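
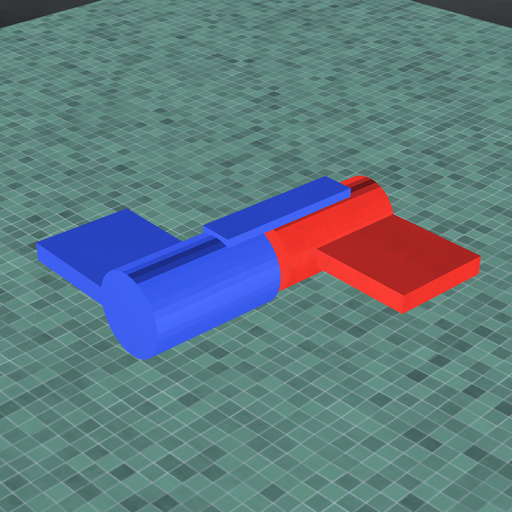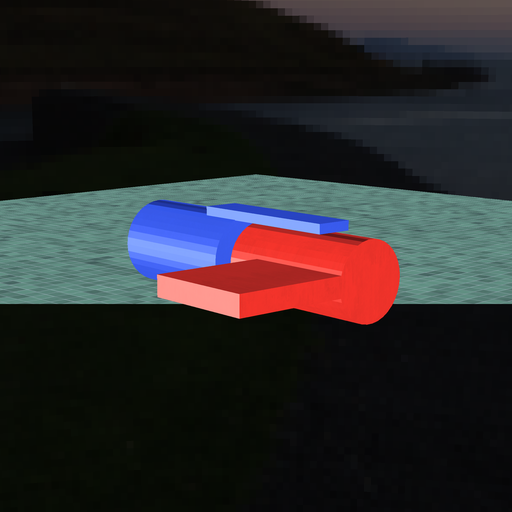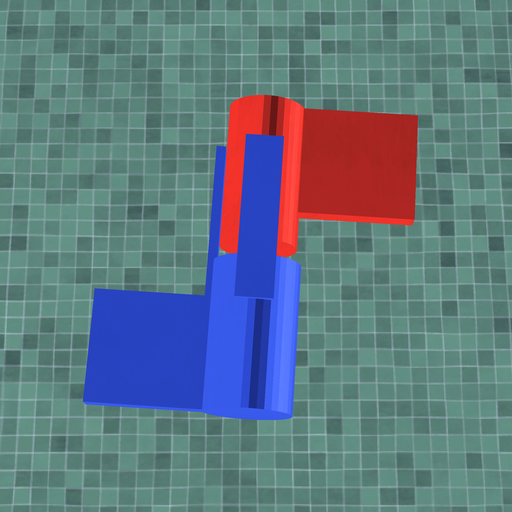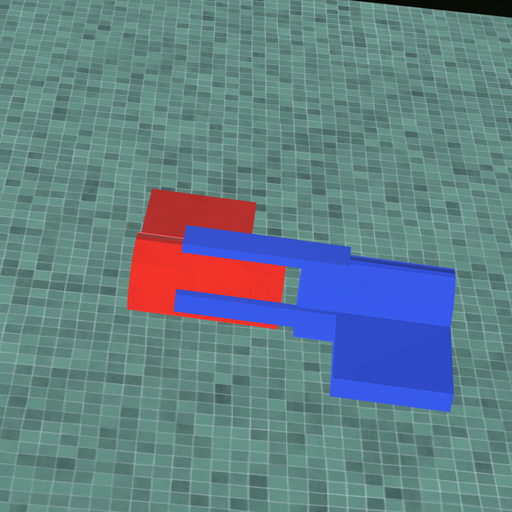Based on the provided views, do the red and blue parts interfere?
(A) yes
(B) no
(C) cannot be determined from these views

(B) no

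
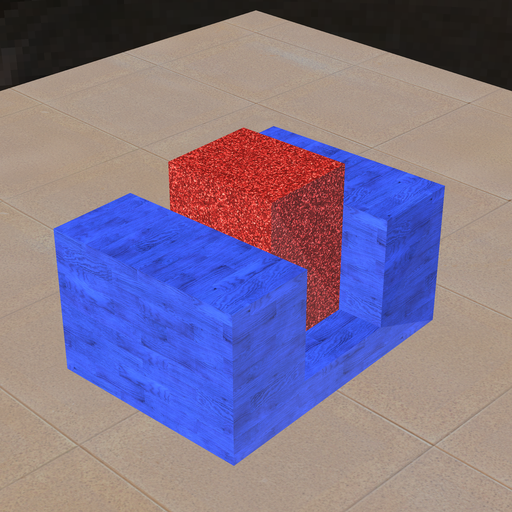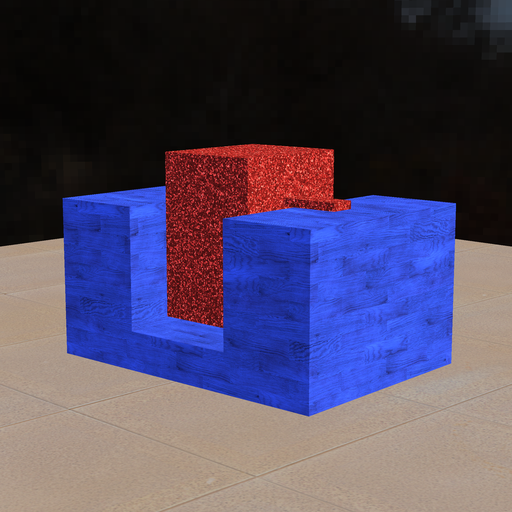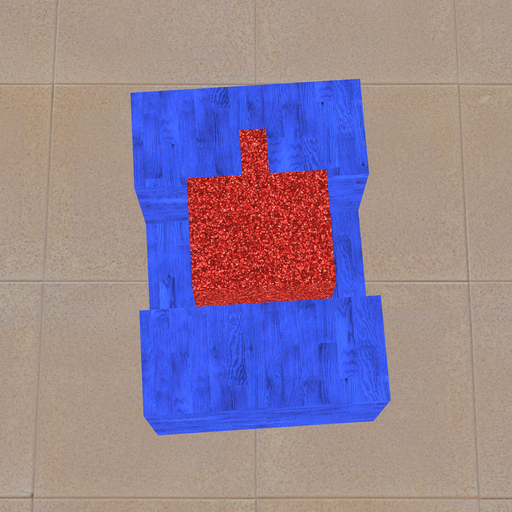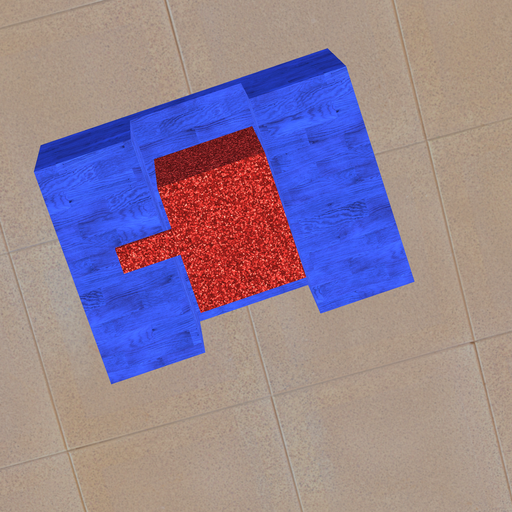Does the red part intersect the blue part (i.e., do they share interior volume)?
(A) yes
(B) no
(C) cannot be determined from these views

(B) no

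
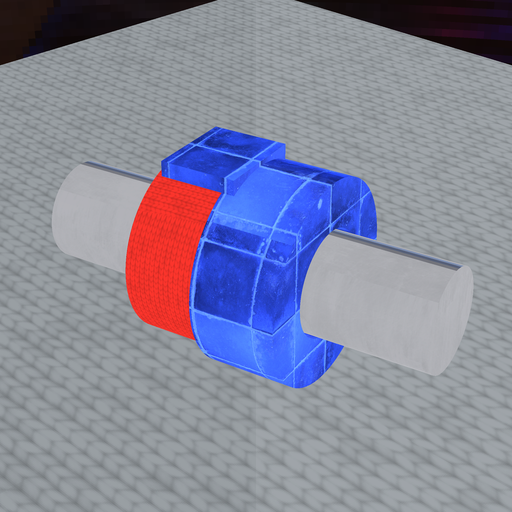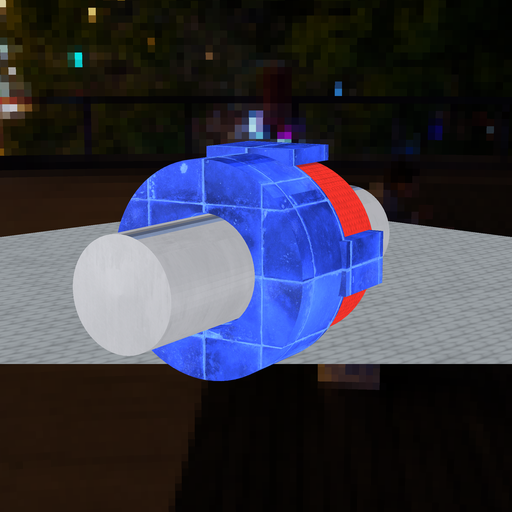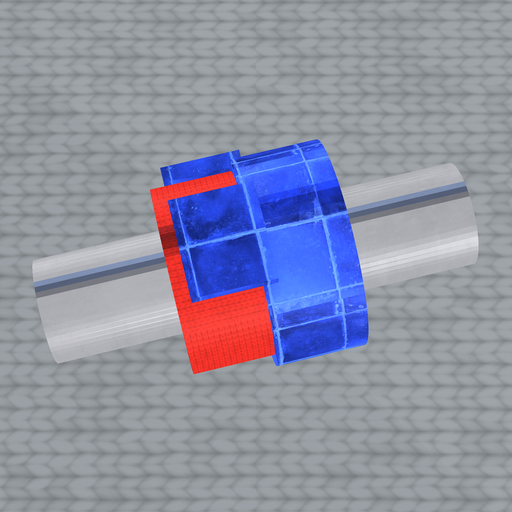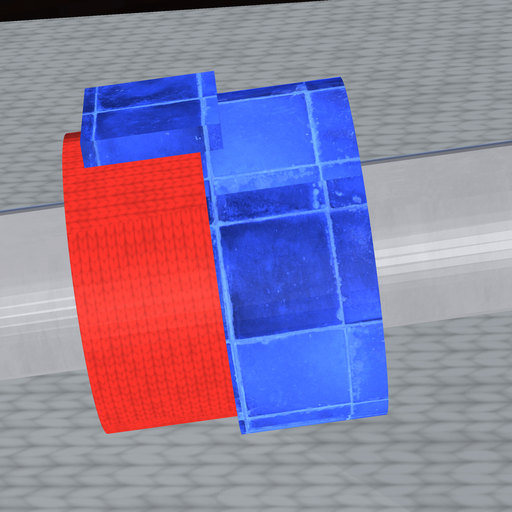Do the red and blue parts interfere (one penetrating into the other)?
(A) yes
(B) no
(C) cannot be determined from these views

(A) yes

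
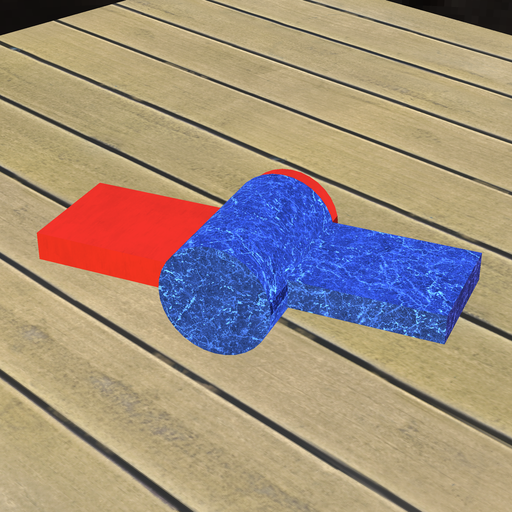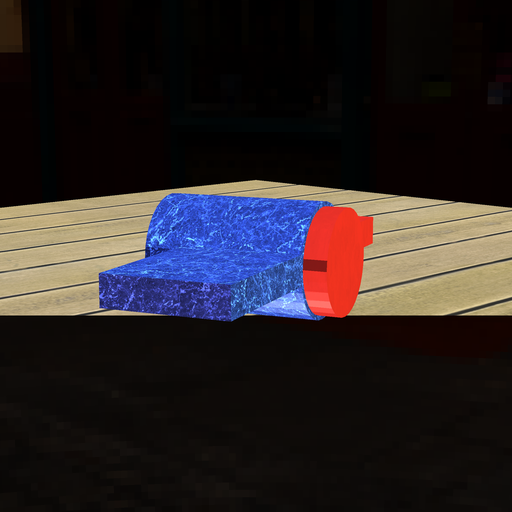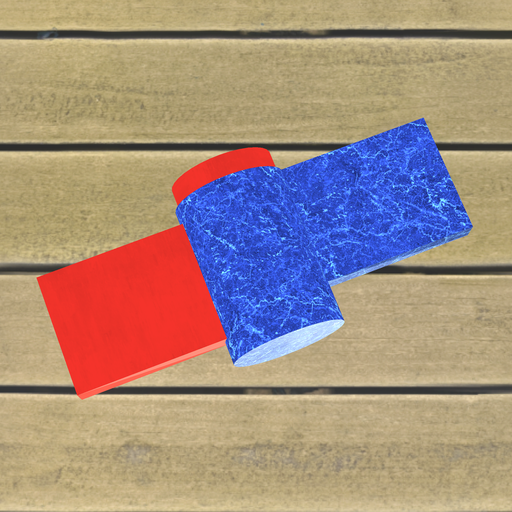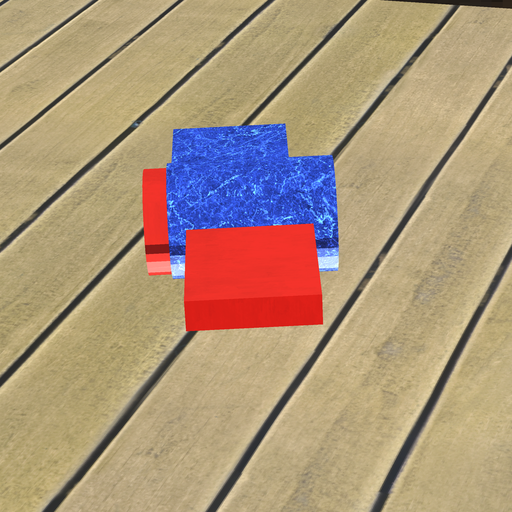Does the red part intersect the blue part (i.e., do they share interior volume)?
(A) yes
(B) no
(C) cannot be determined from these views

(A) yes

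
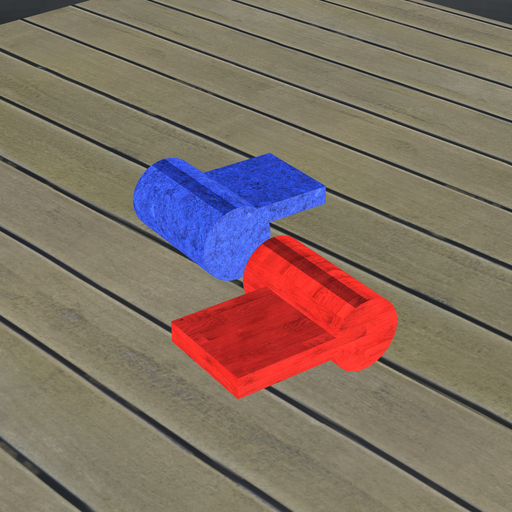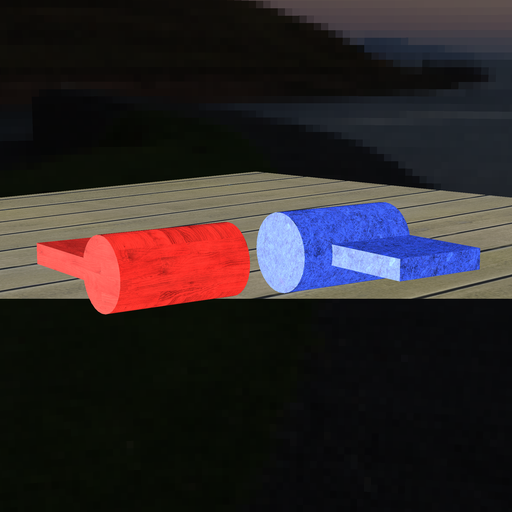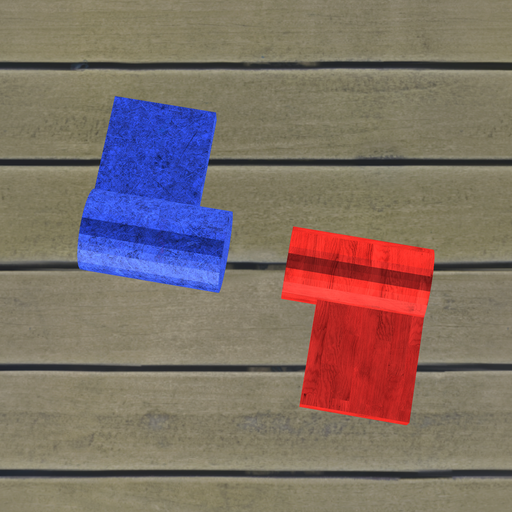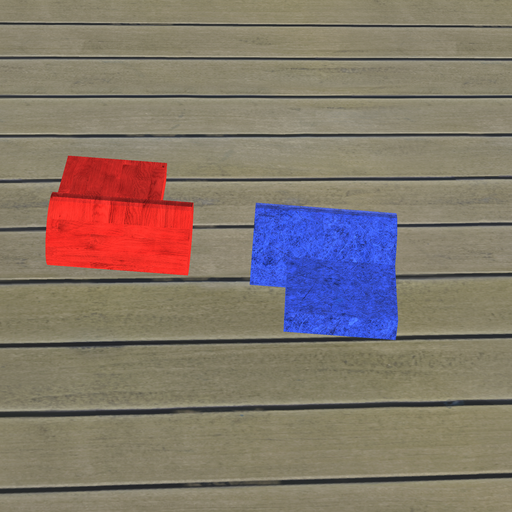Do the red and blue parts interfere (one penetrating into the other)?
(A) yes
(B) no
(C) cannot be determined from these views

(B) no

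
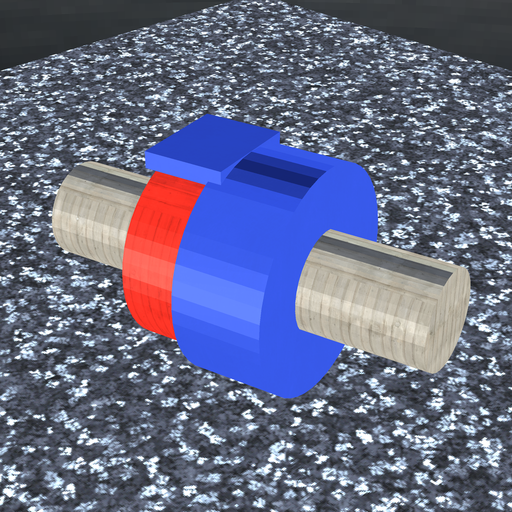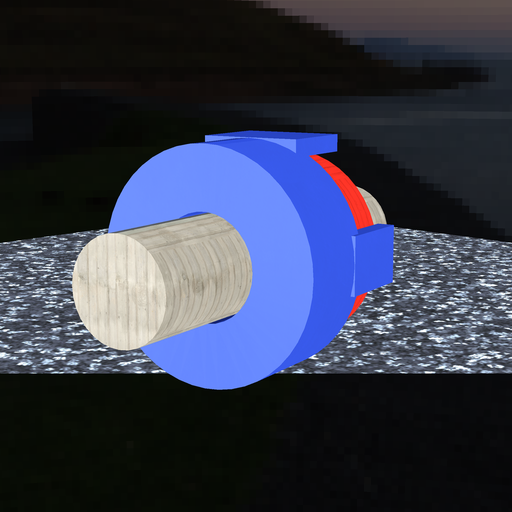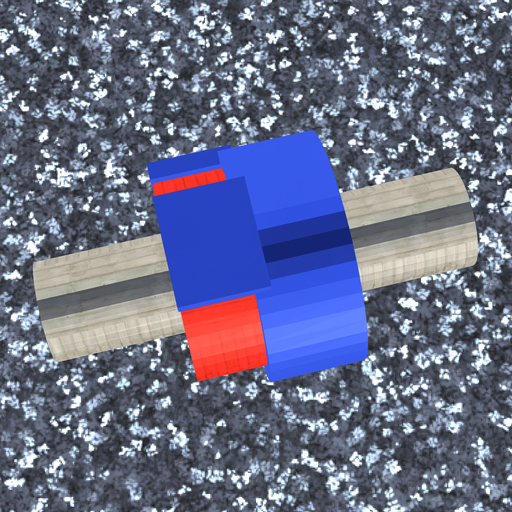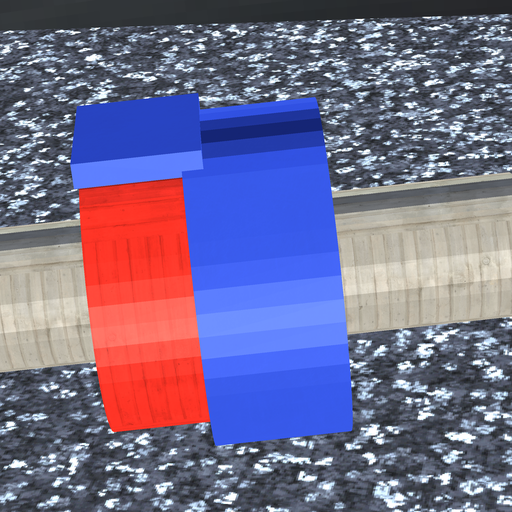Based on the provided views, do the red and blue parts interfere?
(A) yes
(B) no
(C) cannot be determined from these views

(A) yes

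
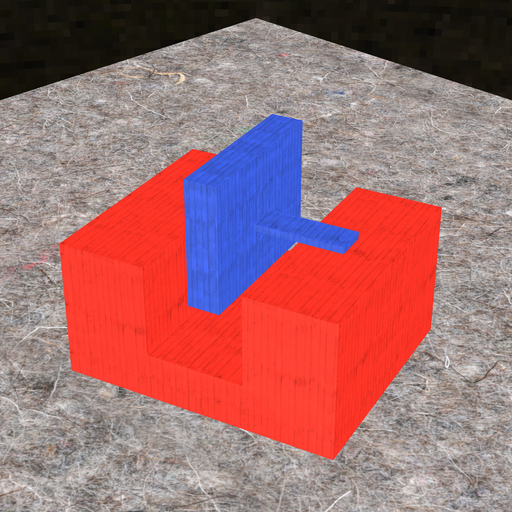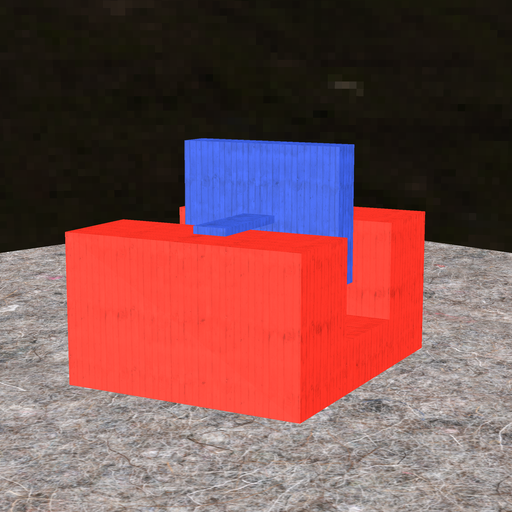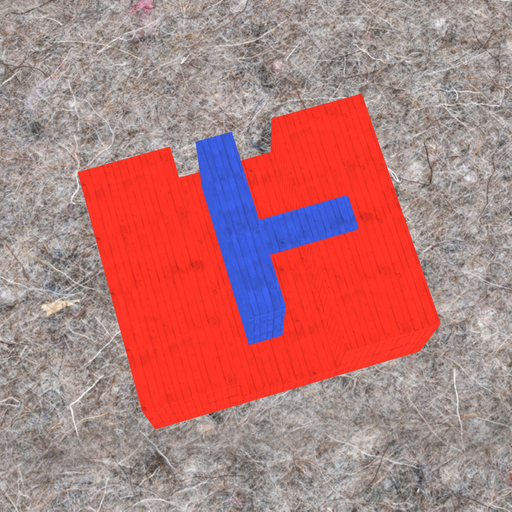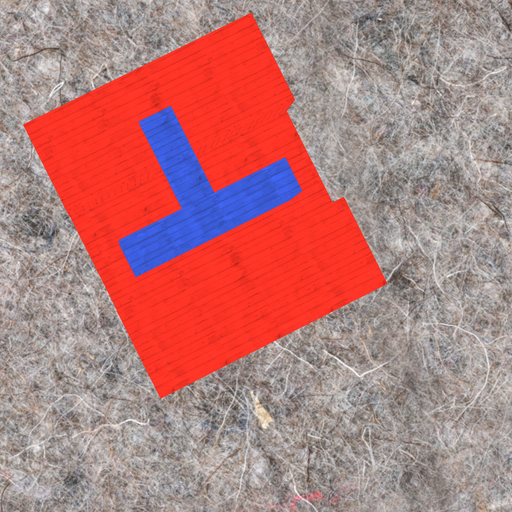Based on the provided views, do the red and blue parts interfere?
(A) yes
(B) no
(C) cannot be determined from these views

(B) no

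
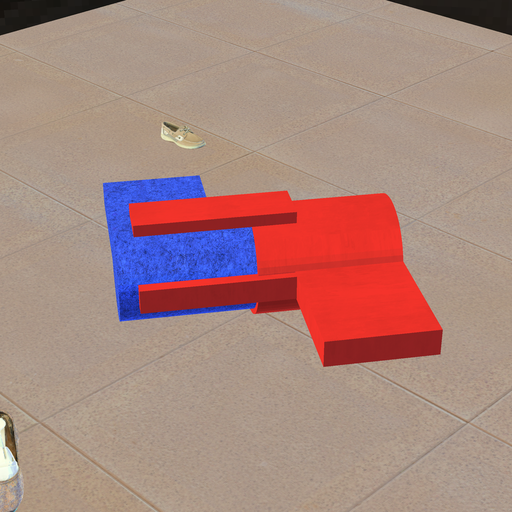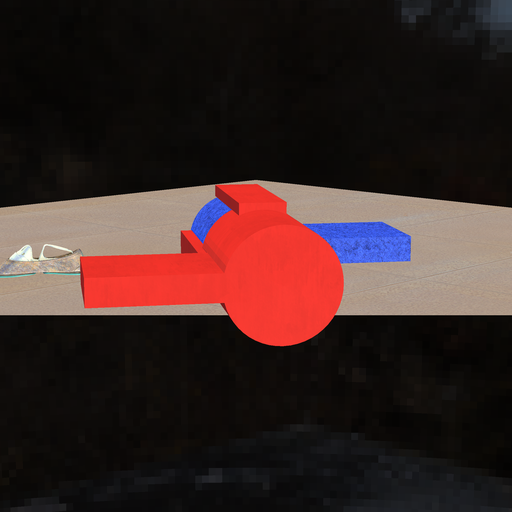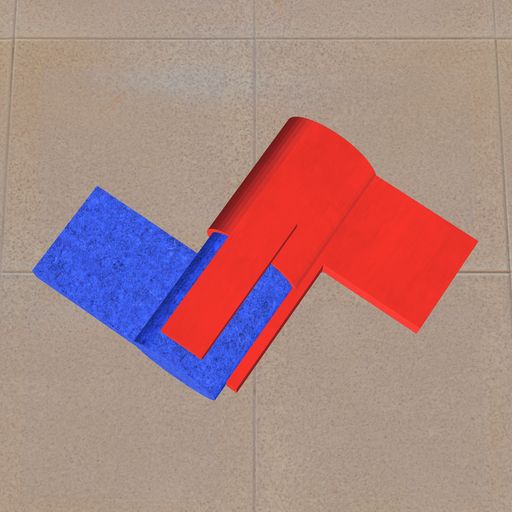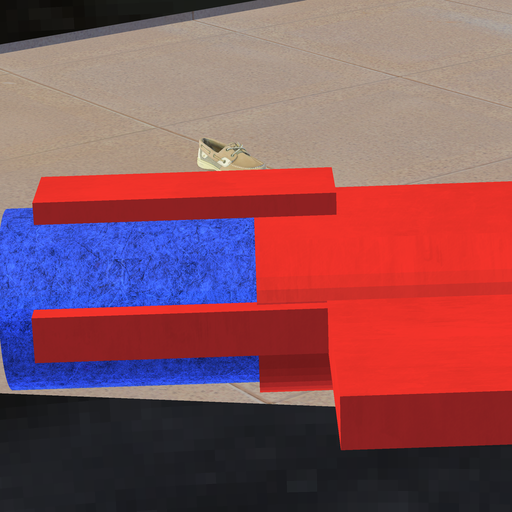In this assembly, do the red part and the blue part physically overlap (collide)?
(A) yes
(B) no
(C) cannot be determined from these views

(A) yes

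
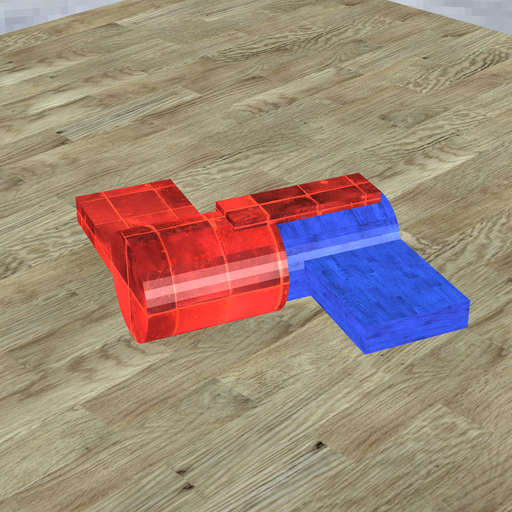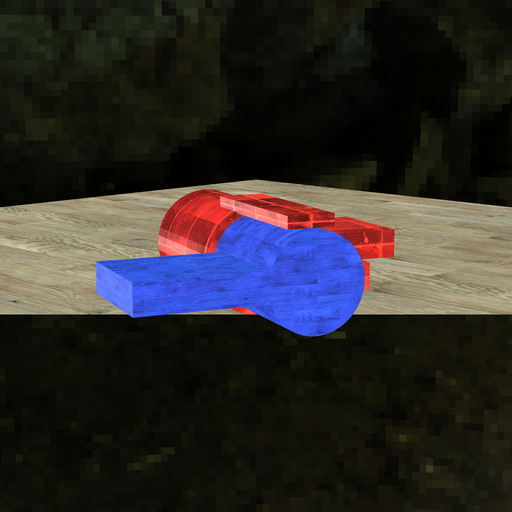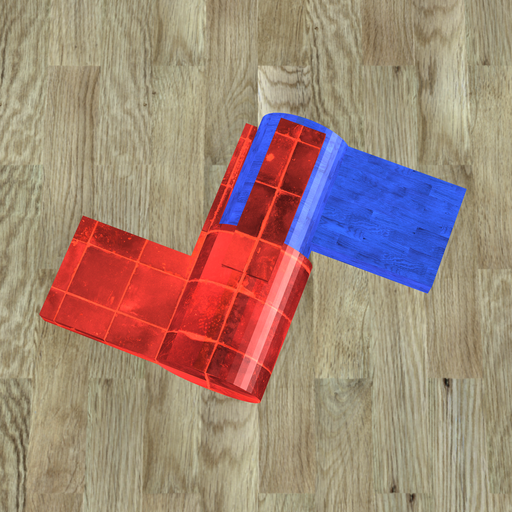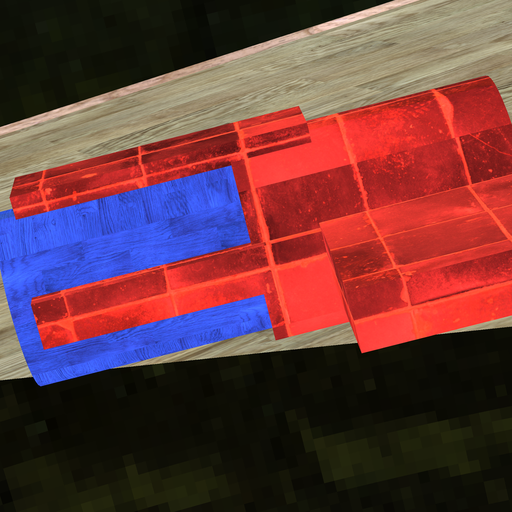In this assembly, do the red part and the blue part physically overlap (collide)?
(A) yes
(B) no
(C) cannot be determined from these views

(A) yes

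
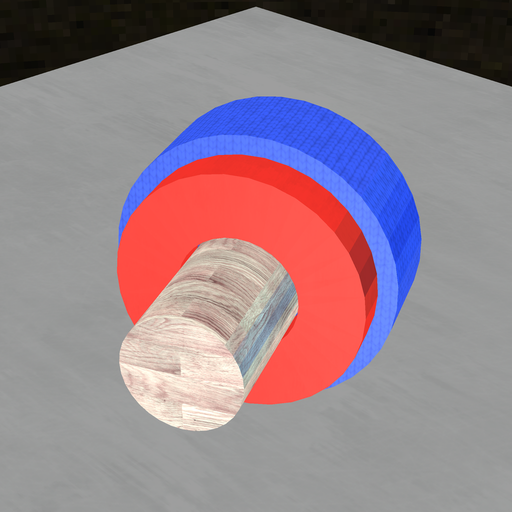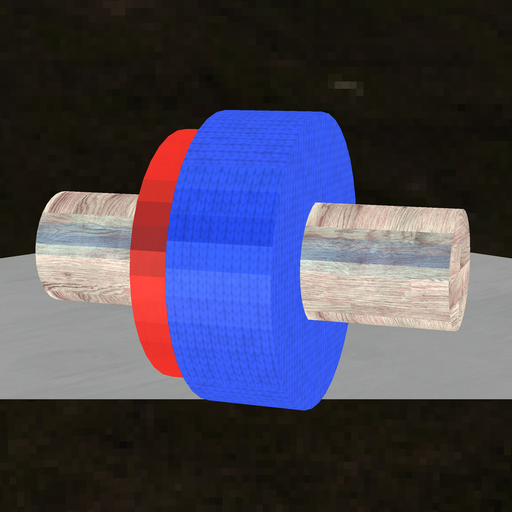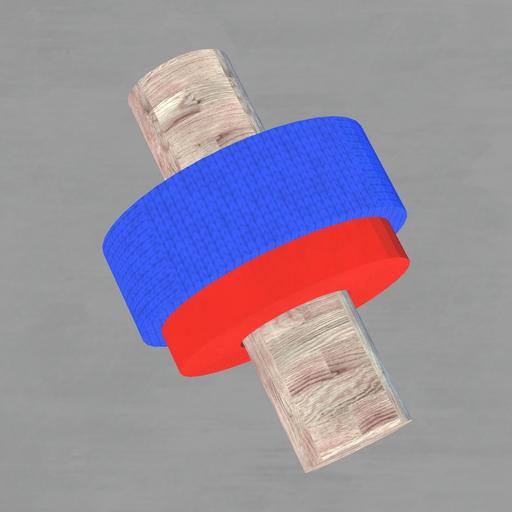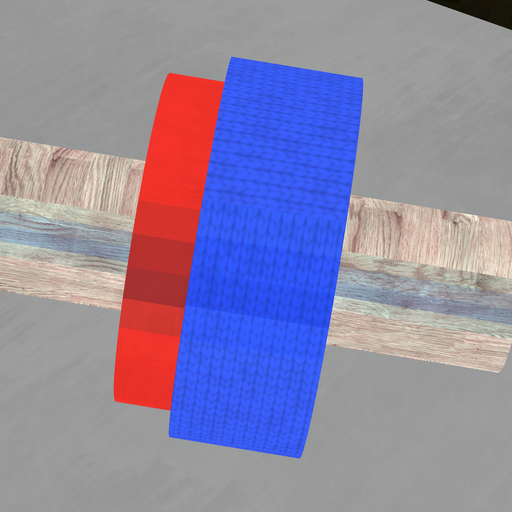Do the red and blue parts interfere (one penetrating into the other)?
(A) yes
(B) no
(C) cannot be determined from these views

(A) yes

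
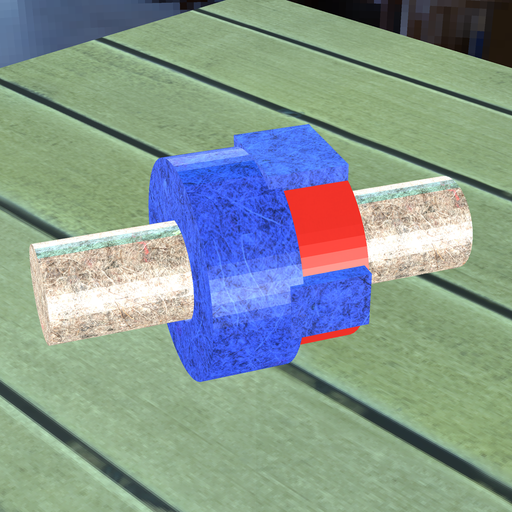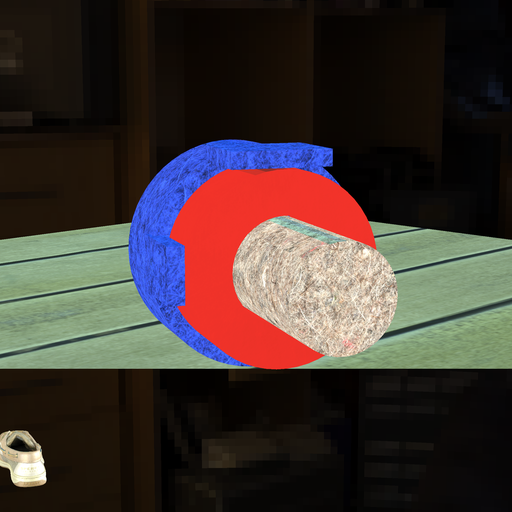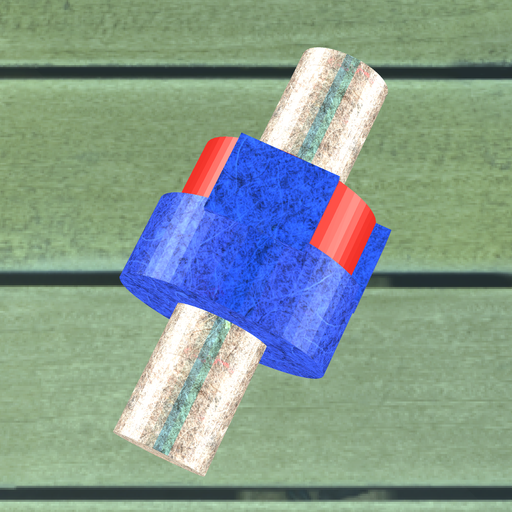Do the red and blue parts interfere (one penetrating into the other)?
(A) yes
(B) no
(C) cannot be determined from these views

(A) yes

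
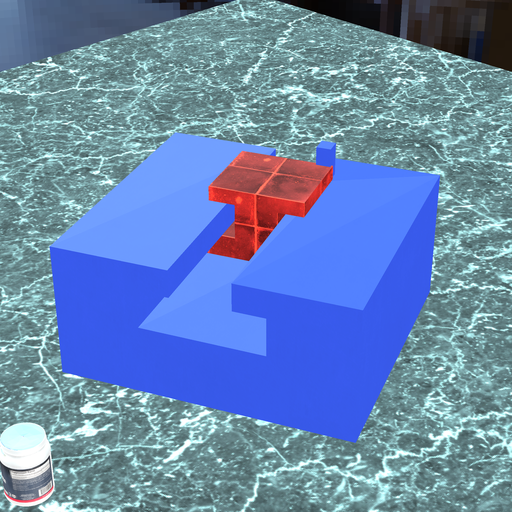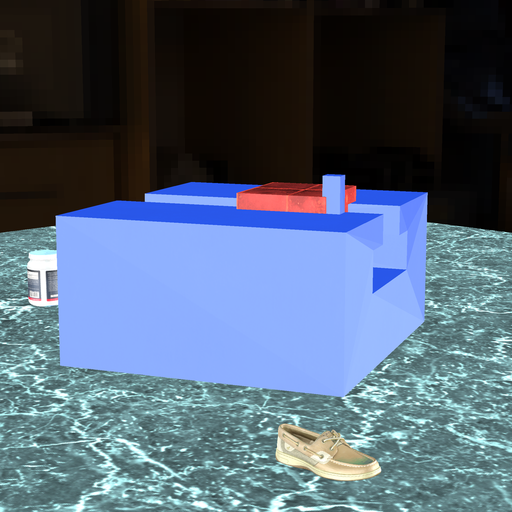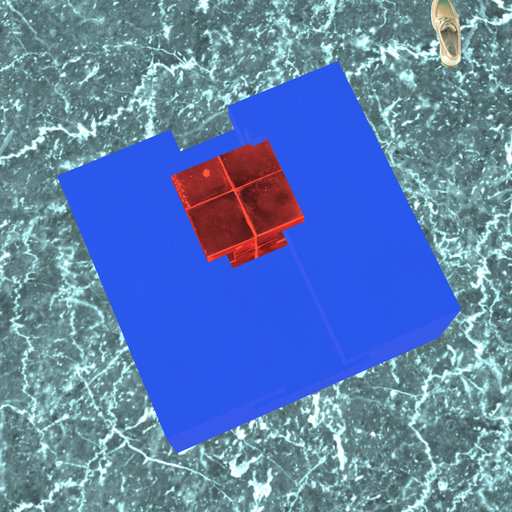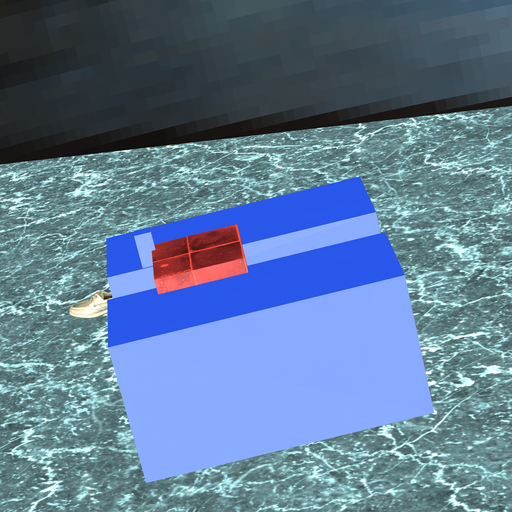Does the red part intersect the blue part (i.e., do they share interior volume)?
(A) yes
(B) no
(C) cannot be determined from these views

(A) yes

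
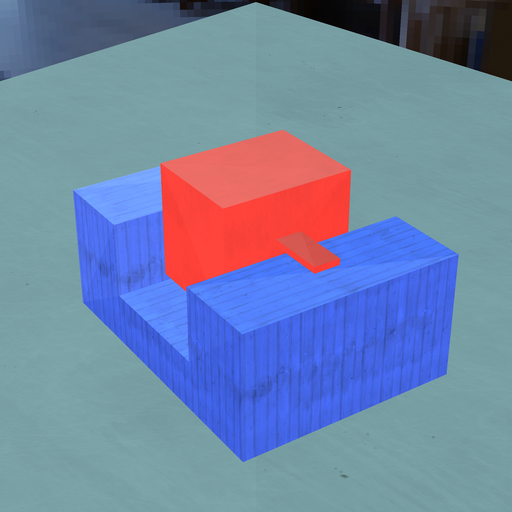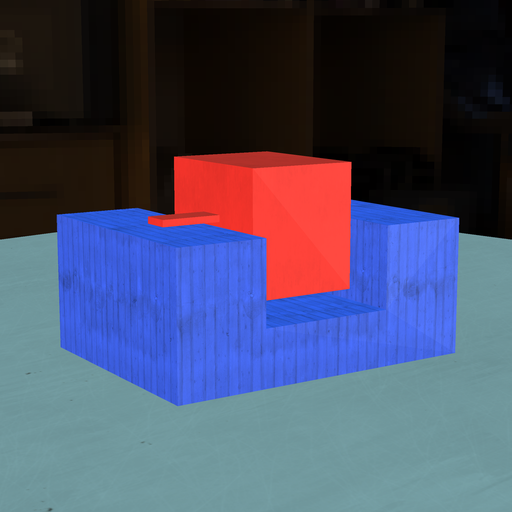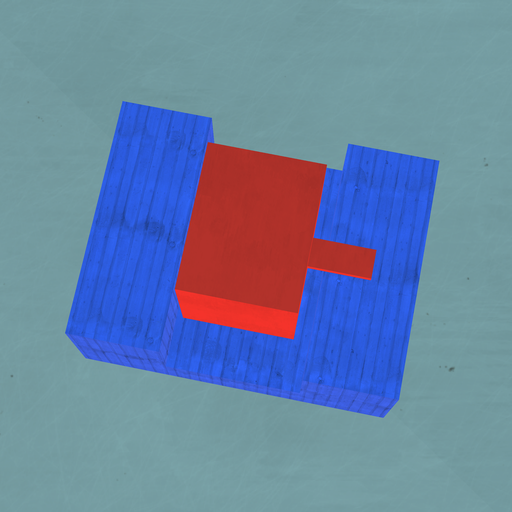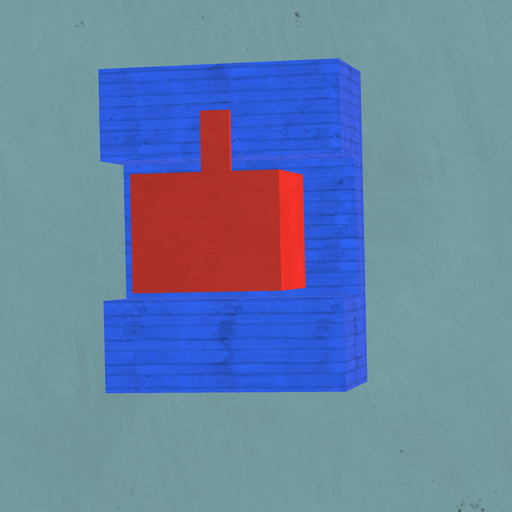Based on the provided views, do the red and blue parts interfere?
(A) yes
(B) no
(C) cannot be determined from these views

(B) no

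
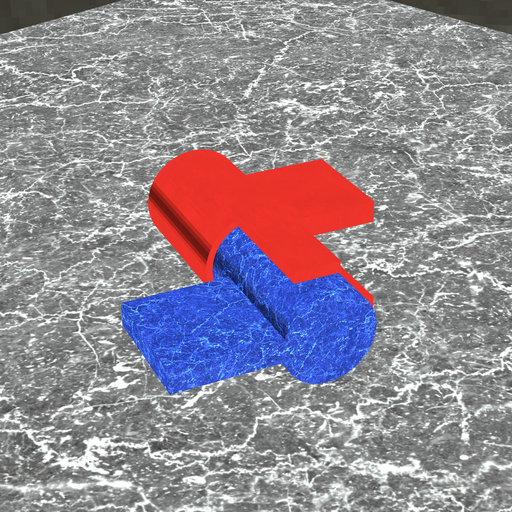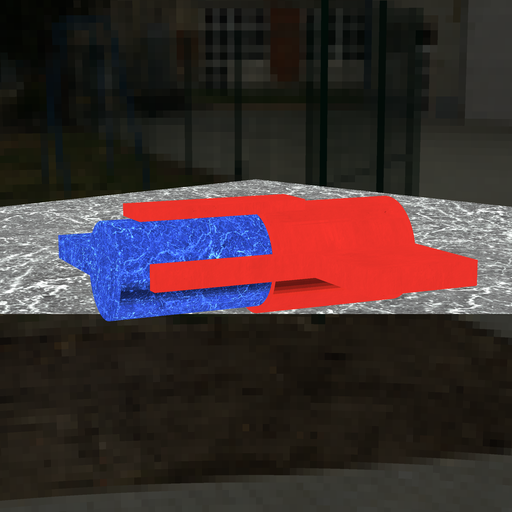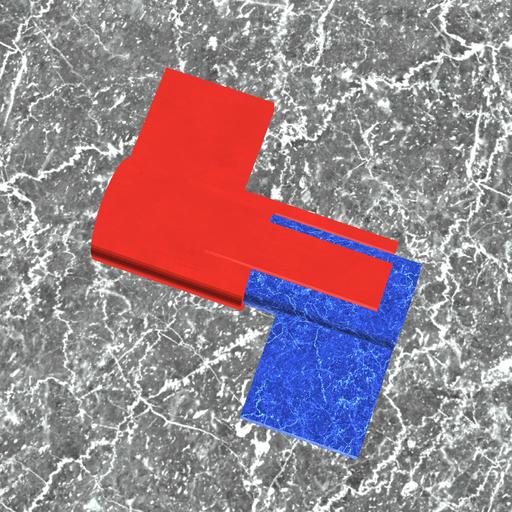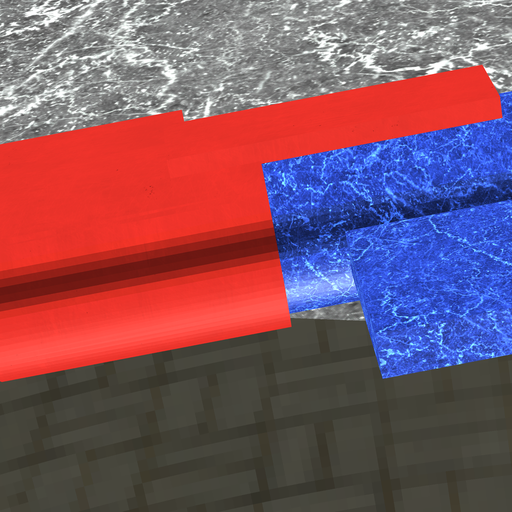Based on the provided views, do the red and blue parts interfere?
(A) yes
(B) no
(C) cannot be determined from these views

(A) yes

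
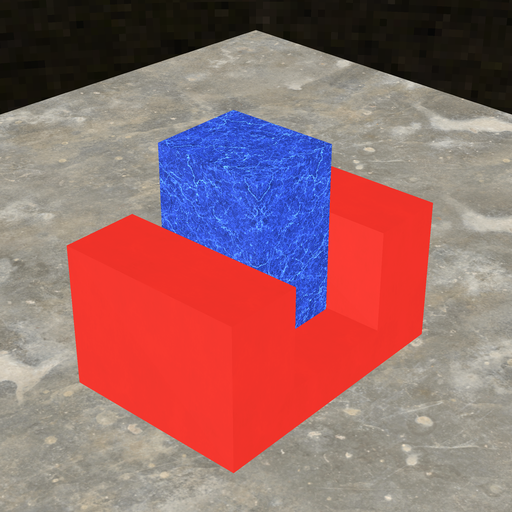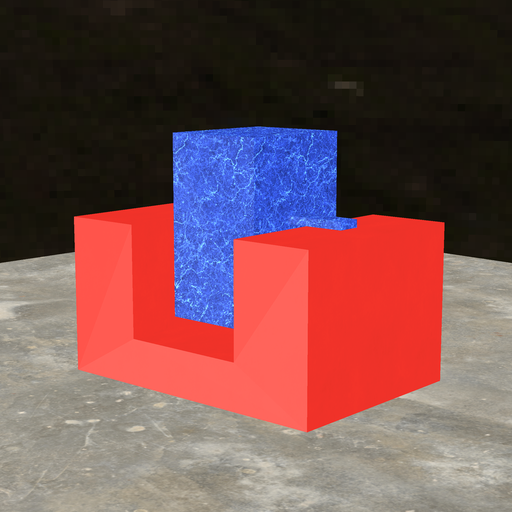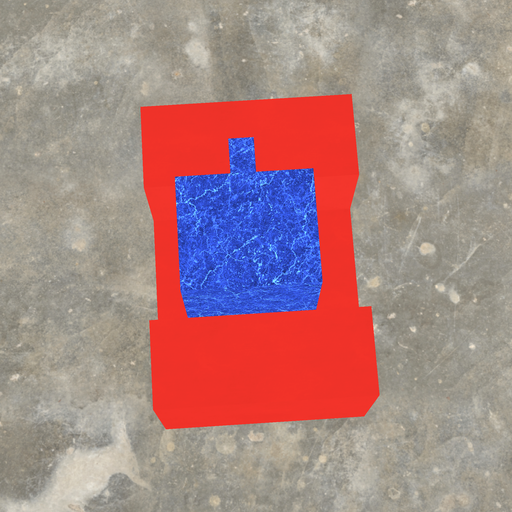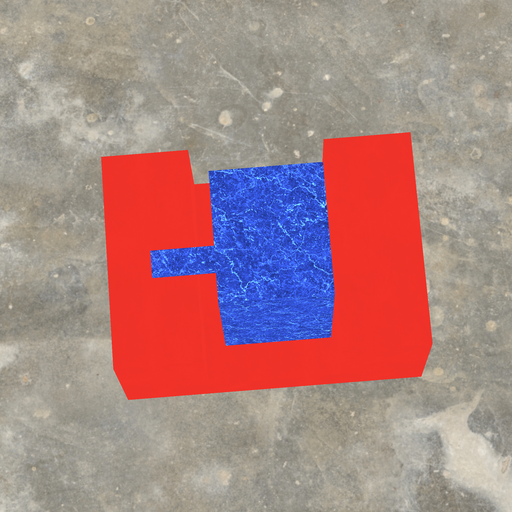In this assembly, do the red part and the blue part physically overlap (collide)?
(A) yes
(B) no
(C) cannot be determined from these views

(B) no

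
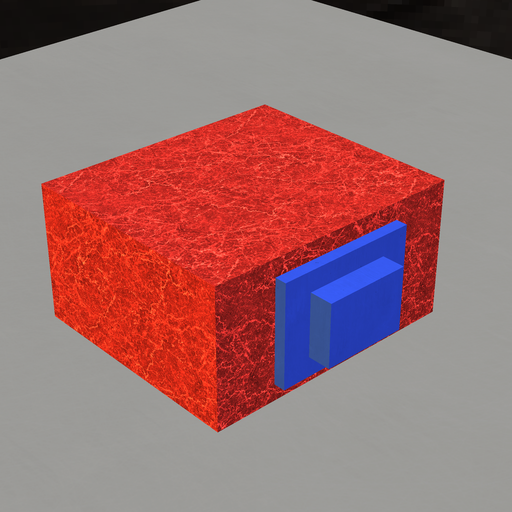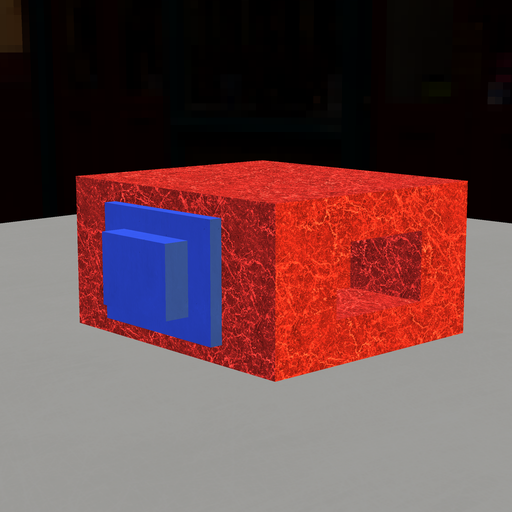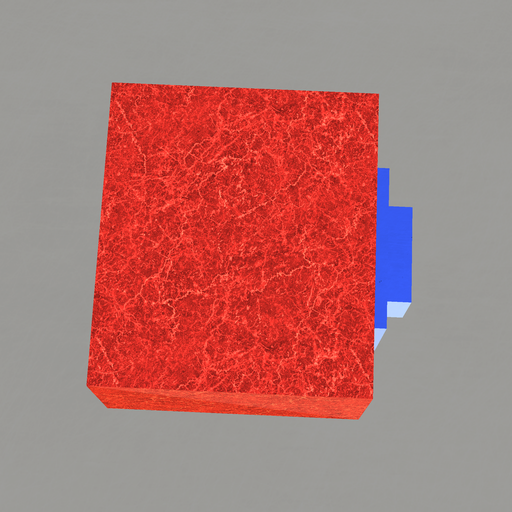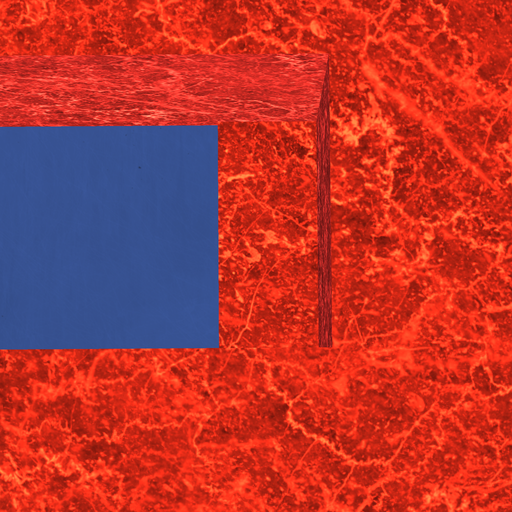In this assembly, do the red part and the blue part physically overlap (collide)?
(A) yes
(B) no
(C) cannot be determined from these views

(A) yes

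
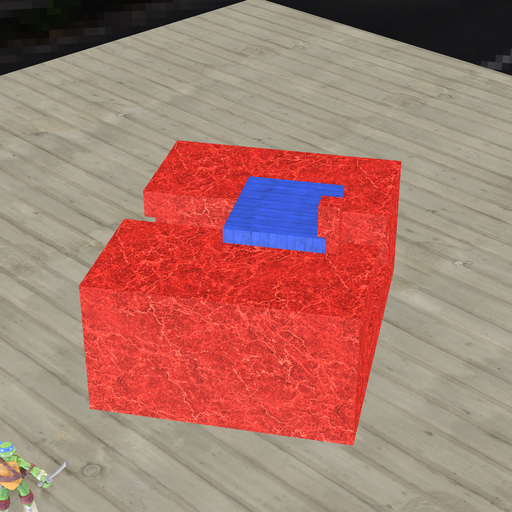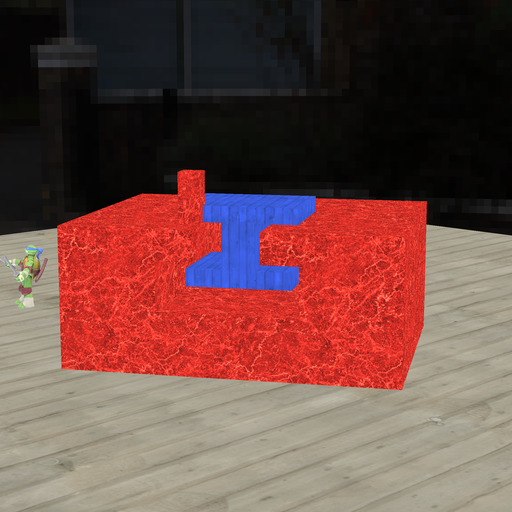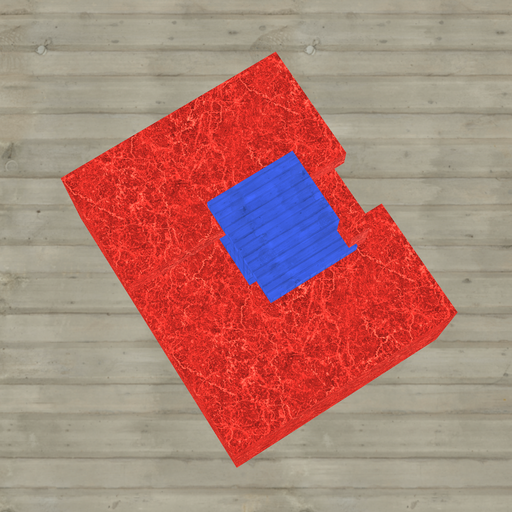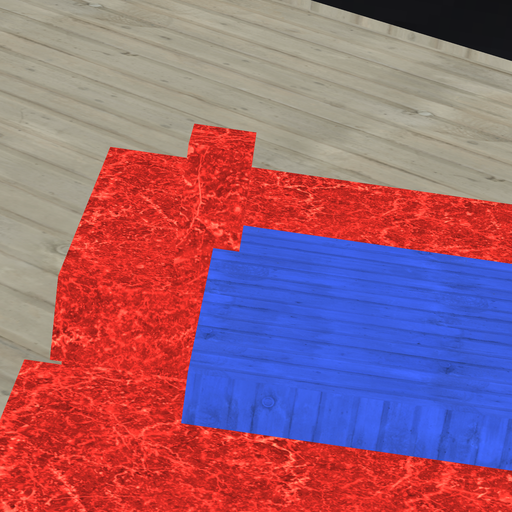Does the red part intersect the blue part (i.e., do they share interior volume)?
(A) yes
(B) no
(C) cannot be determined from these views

(A) yes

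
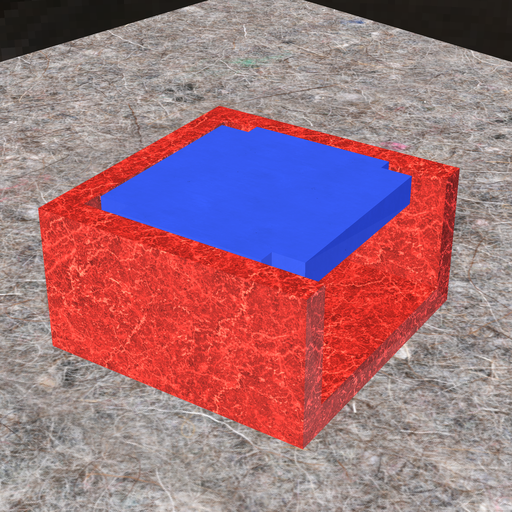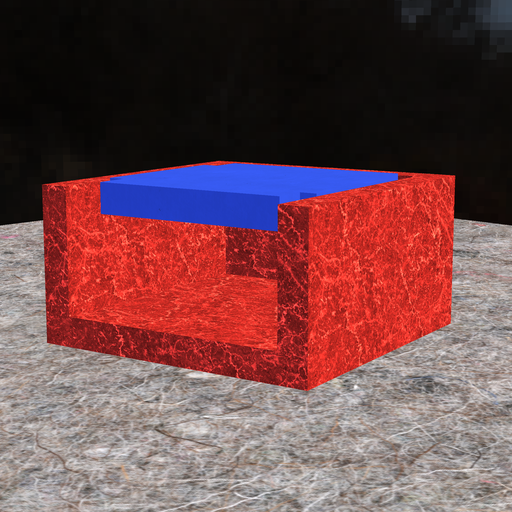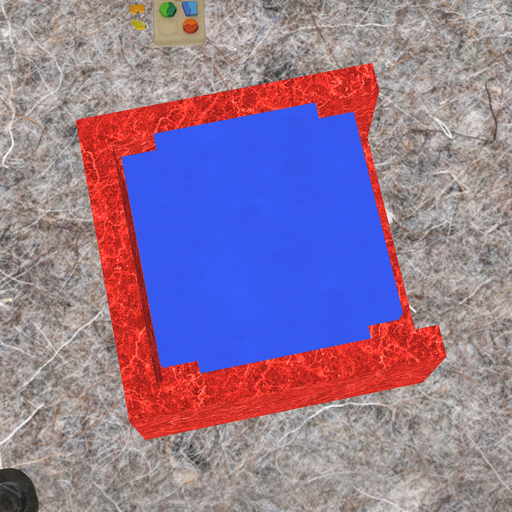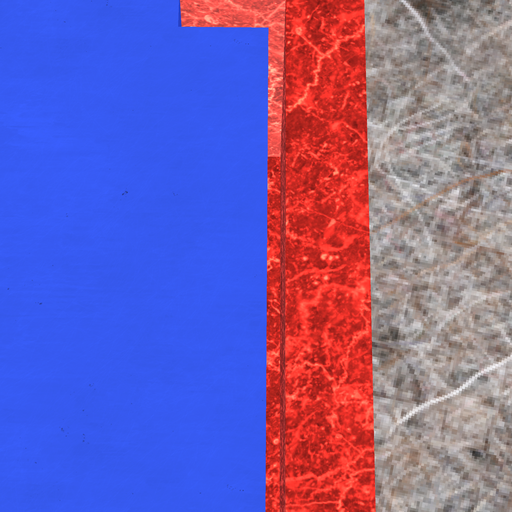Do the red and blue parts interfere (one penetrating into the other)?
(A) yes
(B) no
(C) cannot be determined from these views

(B) no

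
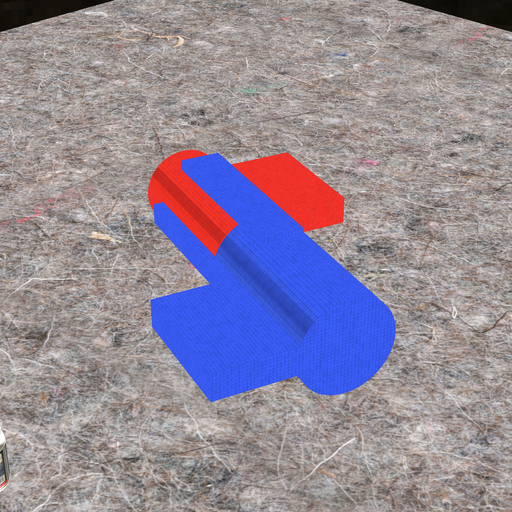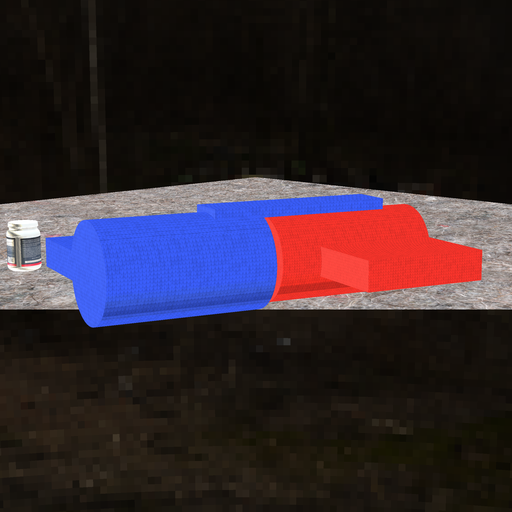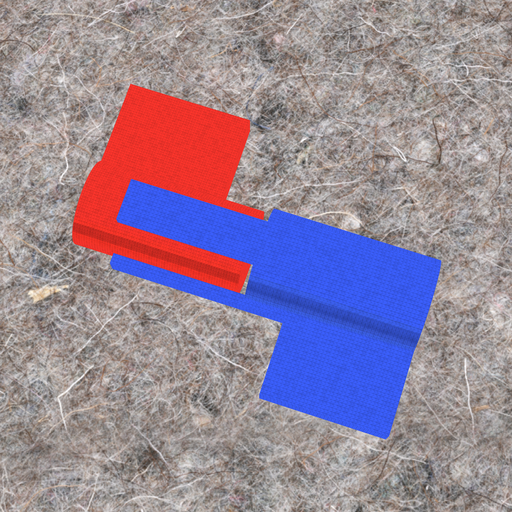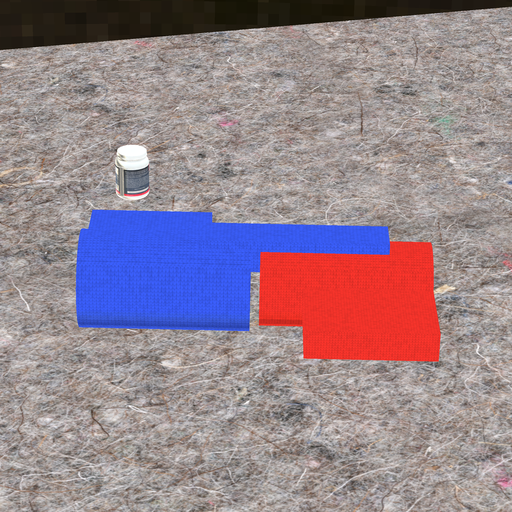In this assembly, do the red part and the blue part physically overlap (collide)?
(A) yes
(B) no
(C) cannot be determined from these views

(B) no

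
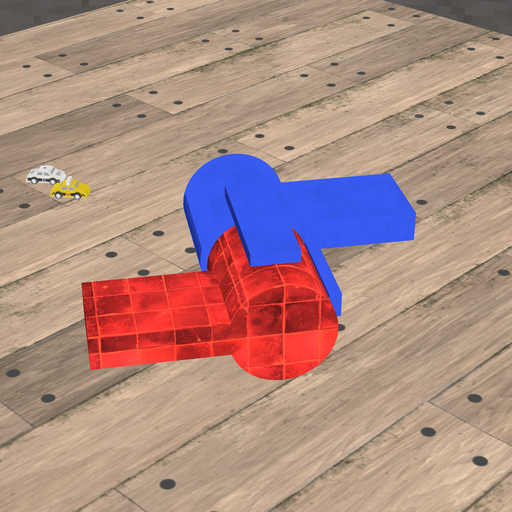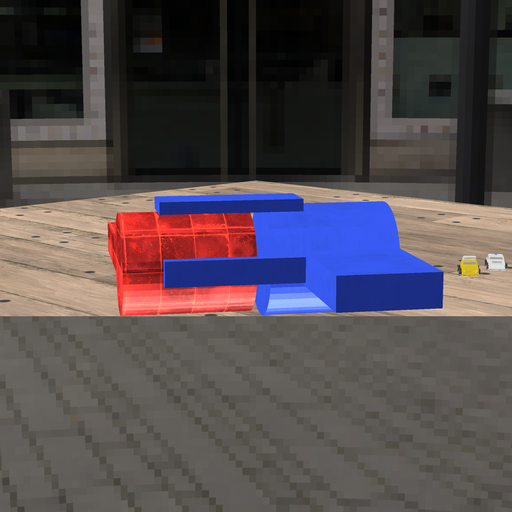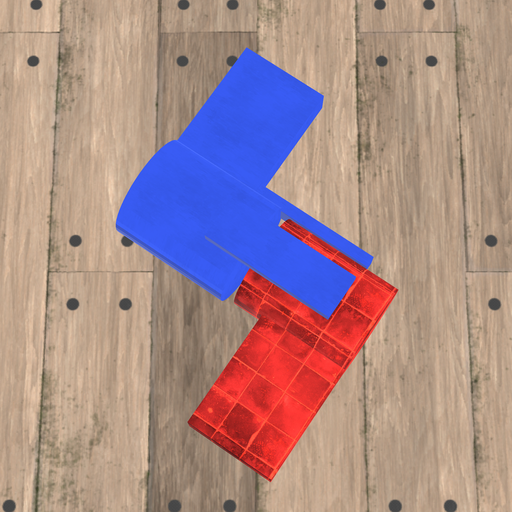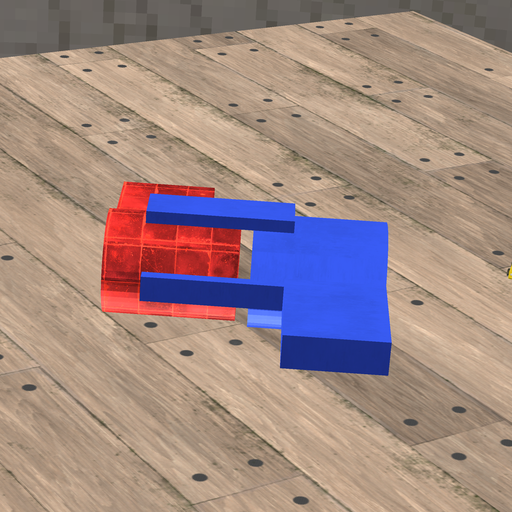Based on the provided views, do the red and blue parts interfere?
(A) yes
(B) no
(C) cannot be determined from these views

(B) no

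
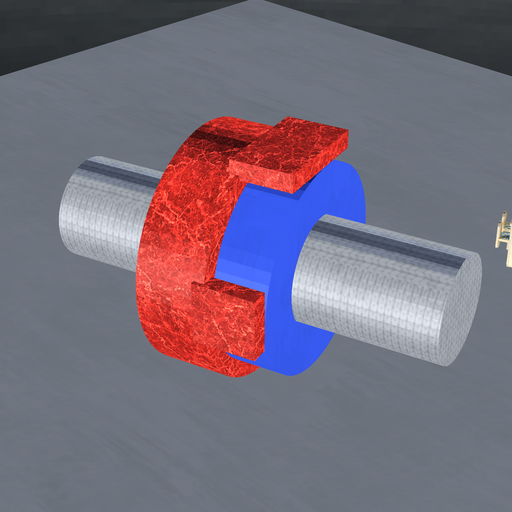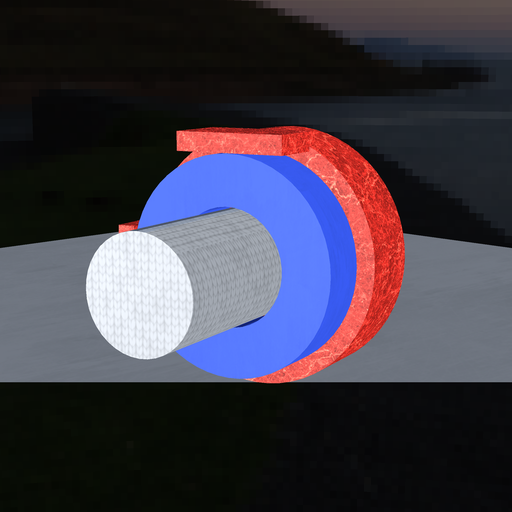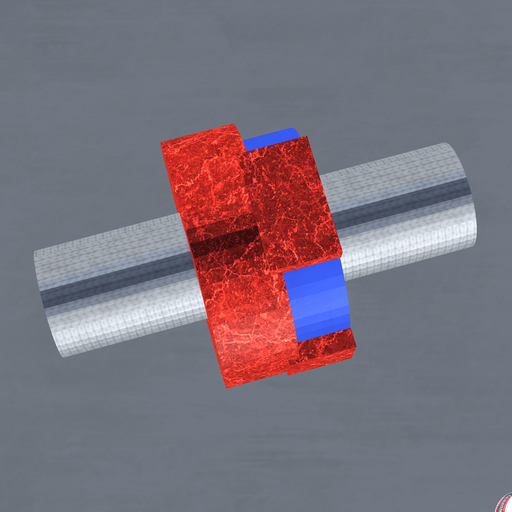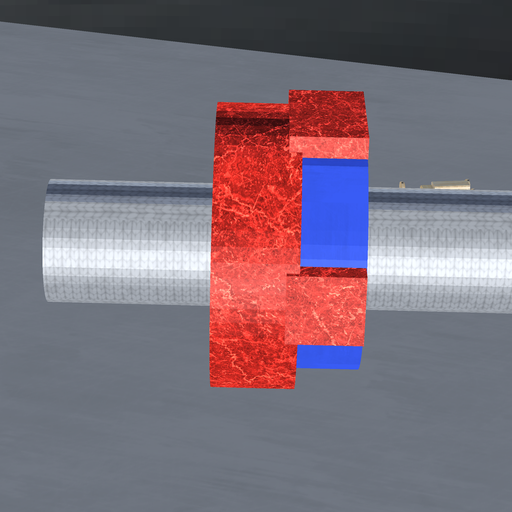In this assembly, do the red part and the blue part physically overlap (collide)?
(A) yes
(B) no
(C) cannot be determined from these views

(A) yes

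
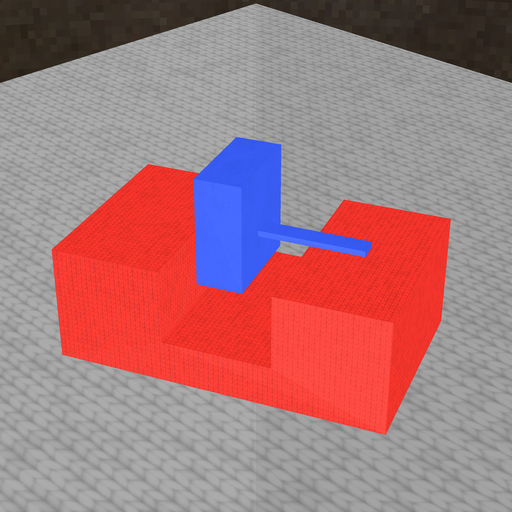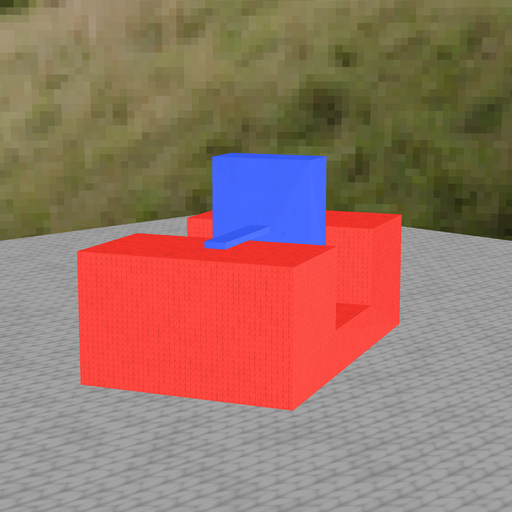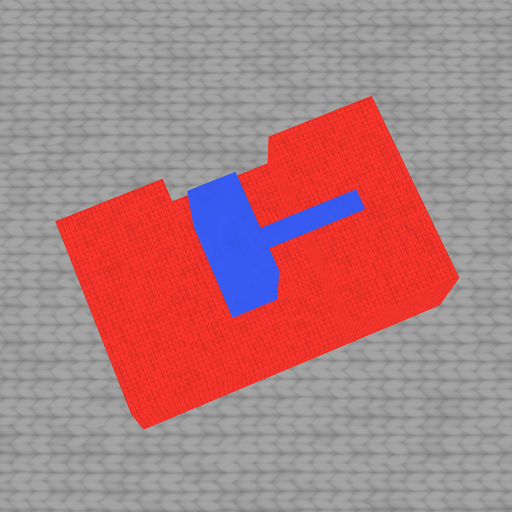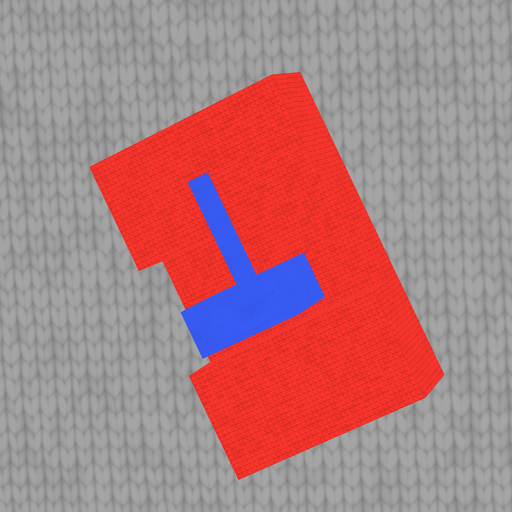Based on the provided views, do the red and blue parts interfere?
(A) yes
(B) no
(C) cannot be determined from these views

(B) no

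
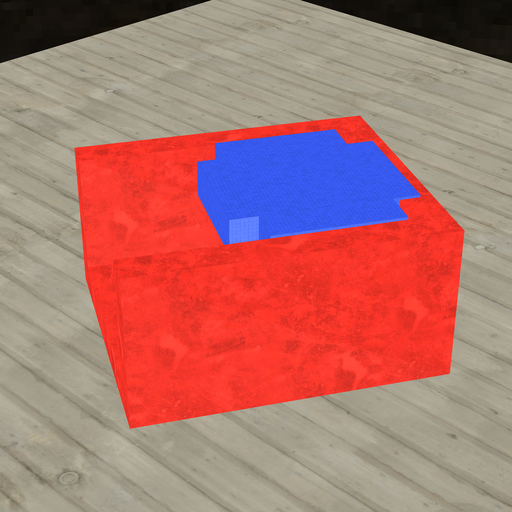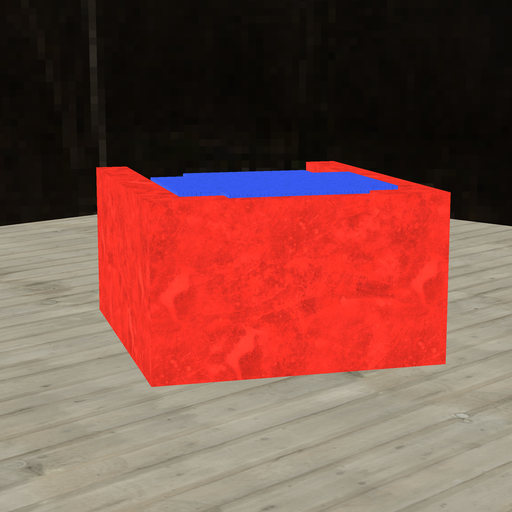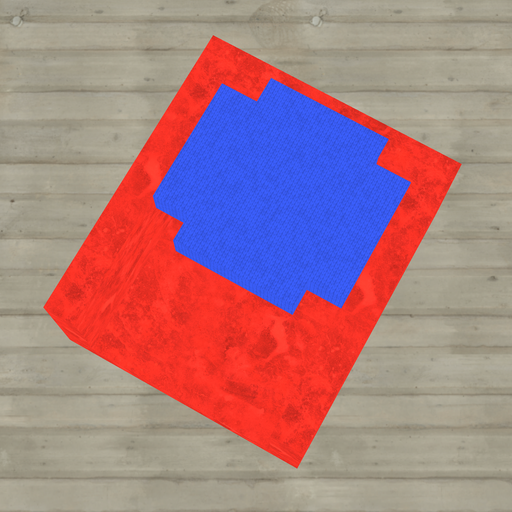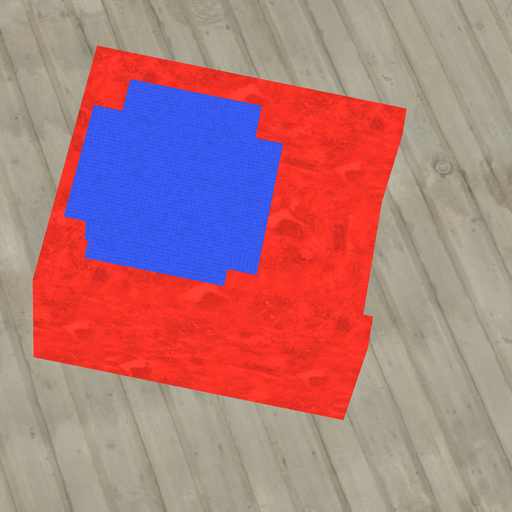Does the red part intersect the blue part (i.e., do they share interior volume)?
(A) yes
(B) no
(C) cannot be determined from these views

(A) yes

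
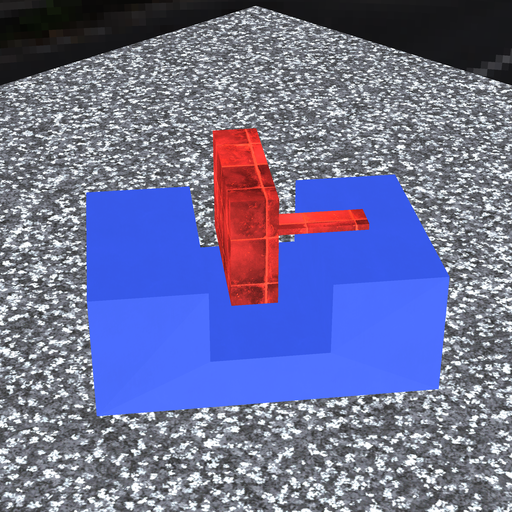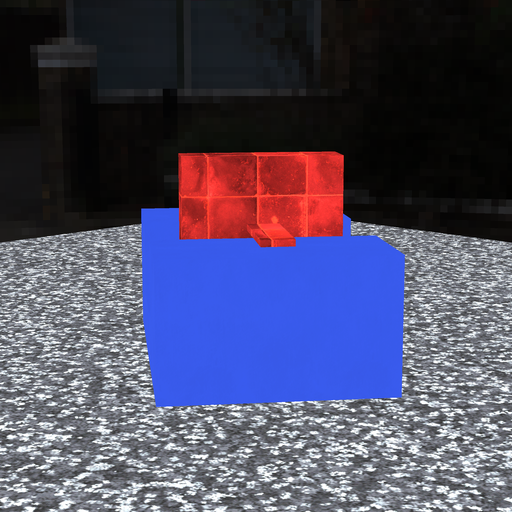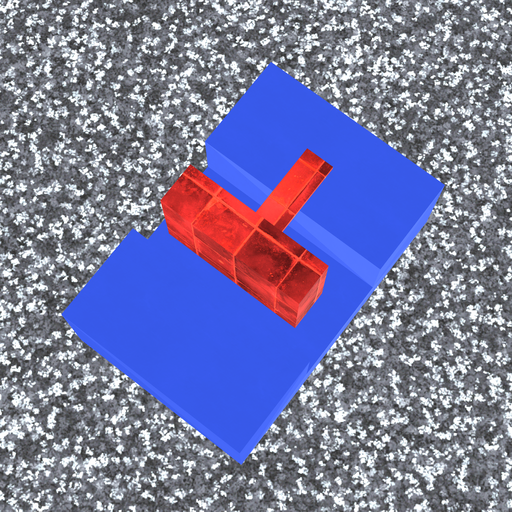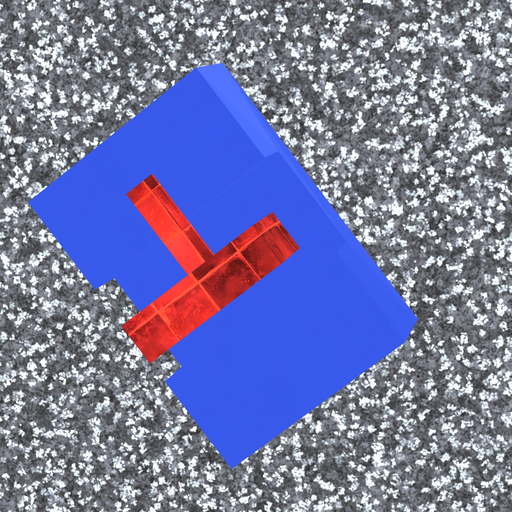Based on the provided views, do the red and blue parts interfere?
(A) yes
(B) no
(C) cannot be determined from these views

(B) no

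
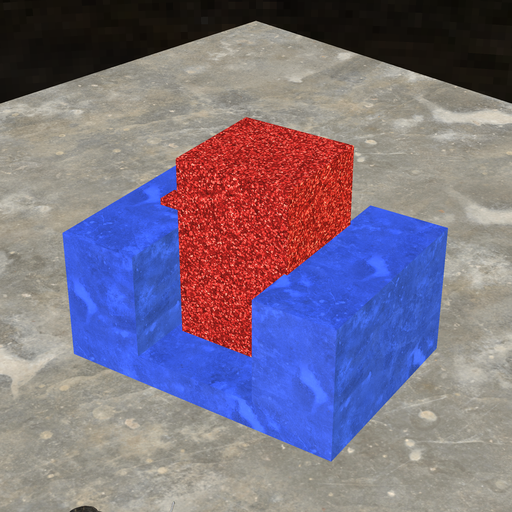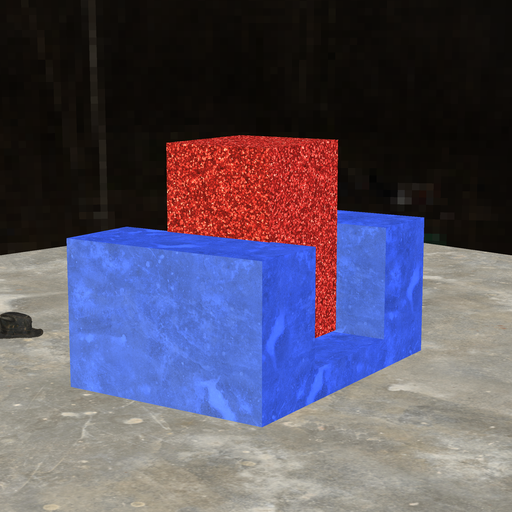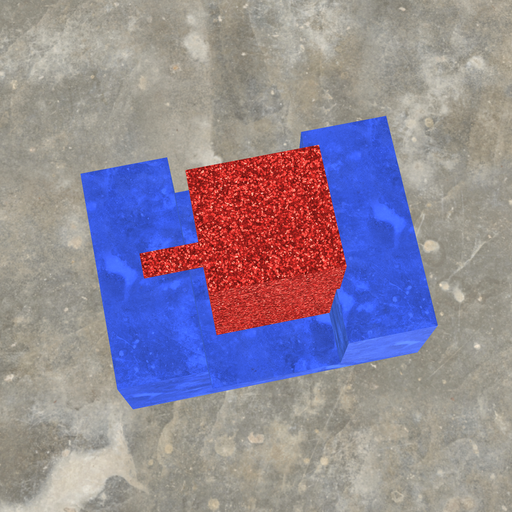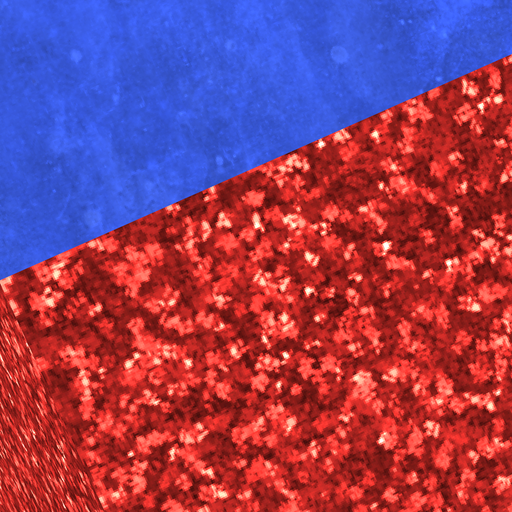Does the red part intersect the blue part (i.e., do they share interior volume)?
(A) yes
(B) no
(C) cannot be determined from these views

(A) yes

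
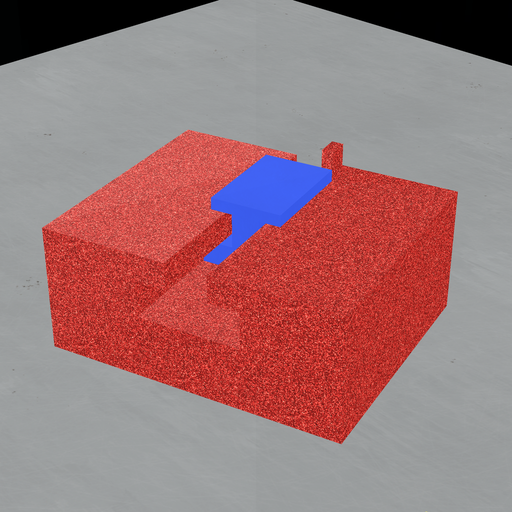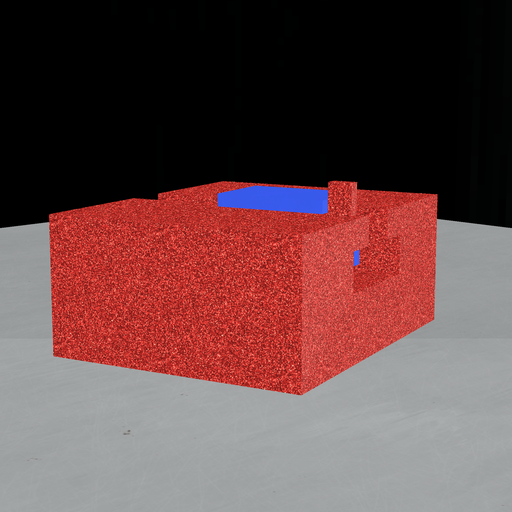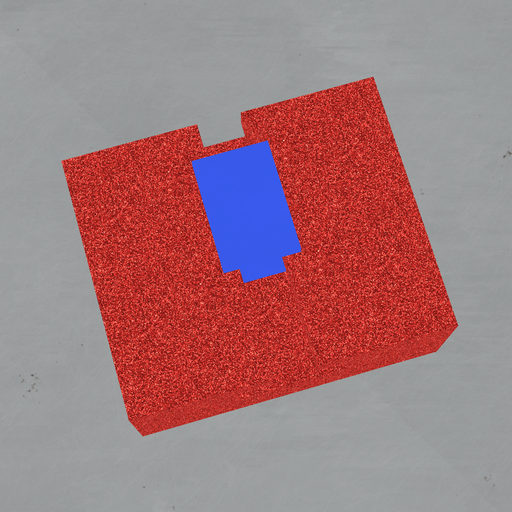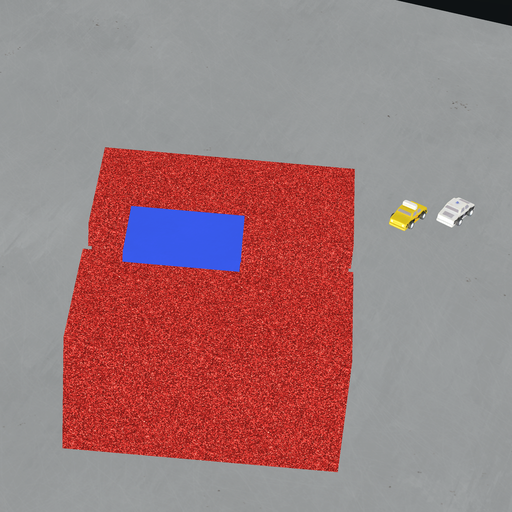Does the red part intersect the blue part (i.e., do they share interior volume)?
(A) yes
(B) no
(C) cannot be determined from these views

(B) no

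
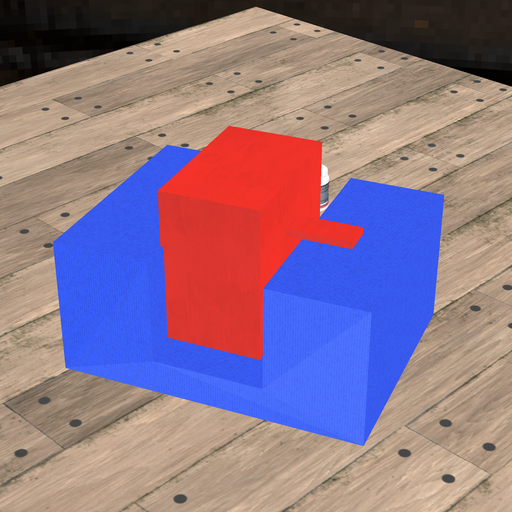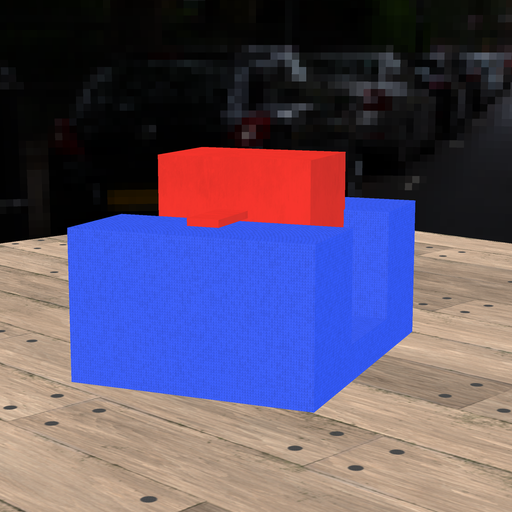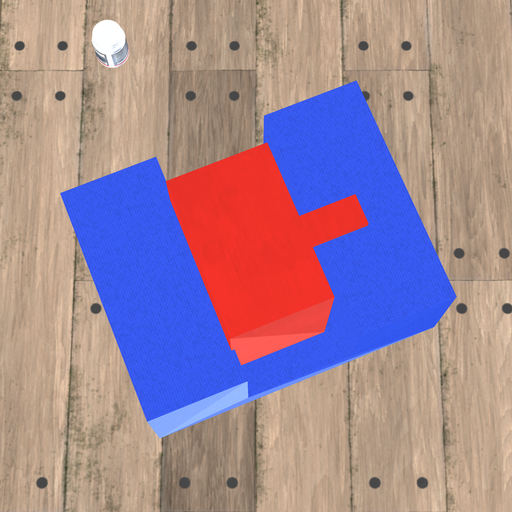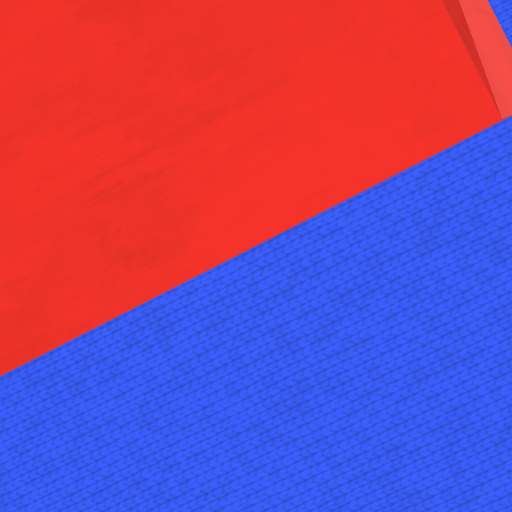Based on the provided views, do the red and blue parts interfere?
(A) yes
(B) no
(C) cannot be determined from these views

(A) yes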